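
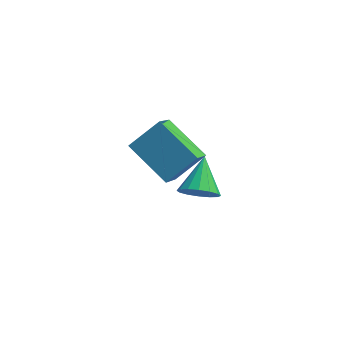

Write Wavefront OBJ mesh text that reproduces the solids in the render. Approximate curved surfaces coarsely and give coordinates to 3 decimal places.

v -3.187 0.811 3.65
v -2.33 1.334 4.343
v -2.993 1.93 2.566
v -2.137 2.453 3.26
v -2.043 -0.093 2.92
v -1.187 0.43 3.614
v -1.85 1.026 1.837
v -0.993 1.549 2.53
v -1.222 2.055 -0.016
v -0.554 2.02 -0.061
v -1.118 3.185 0.676
v -0.654 2.201 -0.34
v -0.906 2.342 -0.532
v -1.243 2.406 -0.586
v -1.574 2.376 -0.488
v -1.811 2.26 -0.262
v -1.89 2.089 0.029
v -1.79 1.909 0.308
v -1.538 1.768 0.5
v -1.202 1.704 0.554
v -0.871 1.734 0.455
v -0.634 1.85 0.23
f 2 4 1
f 5 2 1
f 1 4 3
f 3 5 1
f 2 8 4
f 6 2 5
f 6 8 2
f 4 8 3
f 7 5 3
f 3 8 7
f 7 6 5
f 8 6 7
f 10 9 12
f 10 12 11
f 12 9 13
f 12 13 11
f 13 9 14
f 13 14 11
f 14 9 15
f 14 15 11
f 15 9 16
f 15 16 11
f 16 9 17
f 16 17 11
f 17 9 18
f 17 18 11
f 18 9 19
f 18 19 11
f 19 9 20
f 19 20 11
f 20 9 21
f 20 21 11
f 21 9 22
f 21 22 11
f 22 9 10
f 22 10 11



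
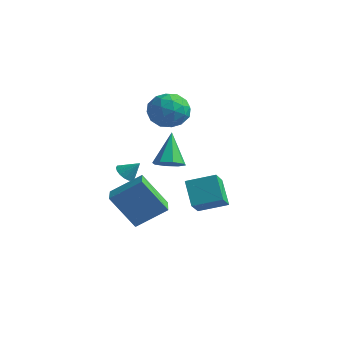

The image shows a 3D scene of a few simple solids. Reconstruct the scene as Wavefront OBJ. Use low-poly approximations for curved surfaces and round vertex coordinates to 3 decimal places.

v -1.846 -1.743 0.325
v -1.519 -1.463 -0.107
v -1.214 -1.357 1.055
v -1.723 -1.266 -0.034
v -1.955 -1.179 0.12
v -2.162 -1.221 0.322
v -2.296 -1.383 0.524
v -2.328 -1.627 0.681
v -2.249 -1.898 0.756
v -2.078 -2.133 0.733
v -1.854 -2.279 0.616
v -1.628 -2.303 0.433
v -1.452 -2.198 0.225
v -1.367 -1.989 0.04
v -1.391 -1.724 -0.08
v -2.316 2.284 4.522
v -1.363 1.731 4.107
v -3.317 1.689 3.013
v -2.364 1.136 2.598
v -2.898 0.739 3.57
v -2.28 1.107 4.502
v -2.4 2.313 2.618
v -1.782 2.681 3.55
v -1.415 1.749 2.93
v -1.722 0.777 3.518
v -2.958 2.643 3.602
v -3.265 1.671 4.19
v -1.752 2.06 4.447
v -2.928 1.36 2.673
v -3.243 1.127 3.244
v -2.682 0.802 3
v -2.291 1.693 4.679
v -1.73 1.368 4.435
v -2.633 0.785 4.119
v -2.95 2.052 2.685
v -2.389 1.727 2.441
v -1.998 2.618 4.12
v -1.437 2.293 3.876
v -2.047 2.635 3.001
v -1.222 1.746 3.511
v -1.81 1.396 2.625
v -1.832 2.088 2.636
v -1.468 2.304 3.184
v -1.402 1.174 3.857
v -1.991 0.824 2.97
v -2.305 0.591 3.541
v -1.941 0.807 4.089
v -1.433 1.185 3.165
v -2.689 2.596 4.15
v -3.278 2.246 3.263
v -2.739 2.613 3.031
v -2.375 2.829 3.579
v -2.87 2.024 4.495
v -3.458 1.674 3.609
v -3.212 1.116 3.936
v -2.848 1.332 4.484
v -3.247 2.235 3.955
v 2.178 -2.747 2.282
v 2.773 -3.105 2.658
v 1.582 -1.973 3.958
v 2.924 -2.555 2.458
v 2.638 -2.117 2.155
v 2.082 -2.048 1.926
v 1.583 -2.388 1.905
v 1.432 -2.939 2.105
v 1.718 -3.376 2.409
v 2.274 -3.445 2.638
v -2.224 3.206 -2.076
v -1.713 2.225 -1.285
v -1.035 4.223 -1.583
v -0.524 3.242 -0.792
v -1.236 2.678 -3.368
v -0.725 1.697 -2.577
v -0.047 3.695 -2.875
v 0.464 2.714 -2.084
v -1.748 -2.853 -0.575
v -0.735 -1.676 0.485
v -0.767 -2.086 -2.364
v 0.246 -0.909 -1.305
v -0.666 -3.911 -0.435
v 0.347 -2.734 0.624
v 0.315 -3.144 -2.225
v 1.328 -1.967 -1.165
f 2 1 4
f 2 4 3
f 4 1 5
f 4 5 3
f 5 1 6
f 5 6 3
f 6 1 7
f 6 7 3
f 7 1 8
f 7 8 3
f 8 1 9
f 8 9 3
f 9 1 10
f 9 10 3
f 10 1 11
f 10 11 3
f 11 1 12
f 11 12 3
f 12 1 13
f 12 13 3
f 13 1 14
f 13 14 3
f 14 1 15
f 14 15 3
f 15 1 2
f 15 2 3
f 16 53 32
f 53 27 56
f 32 56 21
f 53 56 32
f 16 32 28
f 32 21 33
f 28 33 17
f 32 33 28
f 16 28 37
f 28 17 38
f 37 38 23
f 28 38 37
f 16 37 49
f 37 23 52
f 49 52 26
f 37 52 49
f 16 49 53
f 49 26 57
f 53 57 27
f 49 57 53
f 17 33 44
f 33 21 47
f 44 47 25
f 33 47 44
f 21 56 34
f 56 27 55
f 34 55 20
f 56 55 34
f 27 57 54
f 57 26 50
f 54 50 18
f 57 50 54
f 26 52 51
f 52 23 39
f 51 39 22
f 52 39 51
f 23 38 43
f 38 17 40
f 43 40 24
f 38 40 43
f 19 45 31
f 45 25 46
f 31 46 20
f 45 46 31
f 19 31 29
f 31 20 30
f 29 30 18
f 31 30 29
f 19 29 36
f 29 18 35
f 36 35 22
f 29 35 36
f 19 36 41
f 36 22 42
f 41 42 24
f 36 42 41
f 19 41 45
f 41 24 48
f 45 48 25
f 41 48 45
f 20 46 34
f 46 25 47
f 34 47 21
f 46 47 34
f 18 30 54
f 30 20 55
f 54 55 27
f 30 55 54
f 22 35 51
f 35 18 50
f 51 50 26
f 35 50 51
f 24 42 43
f 42 22 39
f 43 39 23
f 42 39 43
f 25 48 44
f 48 24 40
f 44 40 17
f 48 40 44
f 59 58 61
f 59 61 60
f 61 58 62
f 61 62 60
f 62 58 63
f 62 63 60
f 63 58 64
f 63 64 60
f 64 58 65
f 64 65 60
f 65 58 66
f 65 66 60
f 66 58 67
f 66 67 60
f 67 58 59
f 67 59 60
f 69 71 68
f 72 69 68
f 68 71 70
f 70 72 68
f 69 75 71
f 73 69 72
f 73 75 69
f 71 75 70
f 74 72 70
f 70 75 74
f 74 73 72
f 75 73 74
f 77 79 76
f 80 77 76
f 76 79 78
f 78 80 76
f 77 83 79
f 81 77 80
f 81 83 77
f 79 83 78
f 82 80 78
f 78 83 82
f 82 81 80
f 83 81 82



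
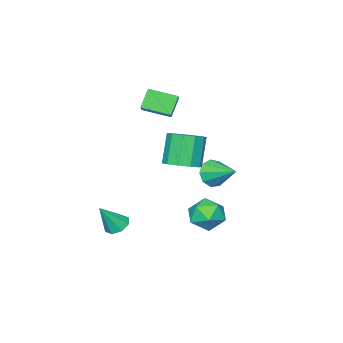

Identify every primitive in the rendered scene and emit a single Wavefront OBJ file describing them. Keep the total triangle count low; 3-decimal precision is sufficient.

v -2.563 -5.238 3.573
v -1.492 -4.192 4.498
v -3.582 -3.789 3.113
v -2.511 -2.743 4.038
v -1.749 -5.037 2.402
v -0.678 -3.991 3.327
v -2.768 -3.588 1.942
v -1.697 -2.542 2.867
v -3.325 -0.716 -1.892
v -2.857 -1.109 -1.076
v -3.295 1.156 -1.008
v -2.384 -0.896 -1.543
v -2.351 -0.598 -2.173
v -2.774 -0.356 -2.672
v -3.455 -0.281 -2.806
v -4.075 -0.41 -2.513
v -4.344 -0.682 -1.929
v -4.136 -0.969 -1.328
v -3.549 -1.138 -0.991
v 2.408 2.432 2.17
v 3.23 2.957 2.655
v 2.414 2.514 4.516
v 1.592 1.988 4.03
v 2.736 3.401 2.544
v 1.919 2.958 4.405
v 2.116 3.475 2.29
v 1.3 3.032 4.151
v 1.608 3.15 1.99
v 0.792 2.707 3.851
v 1.406 2.551 1.758
v 0.589 2.107 3.619
v 1.586 1.906 1.684
v 0.77 1.463 3.545
v 2.081 1.462 1.795
v 1.264 1.019 3.656
v 2.7 1.388 2.049
v 1.884 0.945 3.91
v 3.208 1.713 2.349
v 2.392 1.27 4.21
v 3.411 2.313 2.581
v 2.594 1.869 4.442
v 2.583 -2.602 -4.549
v 3.267 -2.29 -4.924
v 3.637 -2.918 -2.891
v 2.925 -1.838 -4.621
v 2.383 -1.833 -4.275
v 1.958 -2.279 -4.09
v 1.899 -2.914 -4.174
v 2.241 -3.366 -4.477
v 2.783 -3.37 -4.823
v 3.208 -2.925 -5.008
v -0.481 2.812 -2.097
v 0.223 3.684 -2.552
v 1.017 1.556 -2.188
v 1.721 2.428 -2.643
v 1.352 2.488 -1.493
v 0.426 3.264 -1.437
v 0.814 1.976 -3.303
v -0.112 2.752 -3.247
v 1.023 3.167 -3.298
v 1.355 3.483 -2.179
v -0.115 1.757 -2.561
v 0.217 2.073 -1.442
f 2 4 1
f 5 2 1
f 1 4 3
f 3 5 1
f 2 8 4
f 6 2 5
f 6 8 2
f 4 8 3
f 7 5 3
f 3 8 7
f 7 6 5
f 8 6 7
f 10 9 12
f 10 12 11
f 12 9 13
f 12 13 11
f 13 9 14
f 13 14 11
f 14 9 15
f 14 15 11
f 15 9 16
f 15 16 11
f 16 9 17
f 16 17 11
f 17 9 18
f 17 18 11
f 18 9 19
f 18 19 11
f 19 9 10
f 19 10 11
f 21 20 24
f 21 24 22
f 22 24 25
f 22 25 23
f 24 20 26
f 24 26 25
f 25 26 27
f 25 27 23
f 26 20 28
f 26 28 27
f 27 28 29
f 27 29 23
f 28 20 30
f 28 30 29
f 29 30 31
f 29 31 23
f 30 20 32
f 30 32 31
f 31 32 33
f 31 33 23
f 32 20 34
f 32 34 33
f 33 34 35
f 33 35 23
f 34 20 36
f 34 36 35
f 35 36 37
f 35 37 23
f 36 20 38
f 36 38 37
f 37 38 39
f 37 39 23
f 38 20 40
f 38 40 39
f 39 40 41
f 39 41 23
f 40 20 21
f 40 21 41
f 41 21 22
f 41 22 23
f 43 42 45
f 43 45 44
f 45 42 46
f 45 46 44
f 46 42 47
f 46 47 44
f 47 42 48
f 47 48 44
f 48 42 49
f 48 49 44
f 49 42 50
f 49 50 44
f 50 42 51
f 50 51 44
f 51 42 43
f 51 43 44
f 52 63 57
f 52 57 53
f 52 53 59
f 52 59 62
f 52 62 63
f 53 57 61
f 57 63 56
f 63 62 54
f 62 59 58
f 59 53 60
f 55 61 56
f 55 56 54
f 55 54 58
f 55 58 60
f 55 60 61
f 56 61 57
f 54 56 63
f 58 54 62
f 60 58 59
f 61 60 53



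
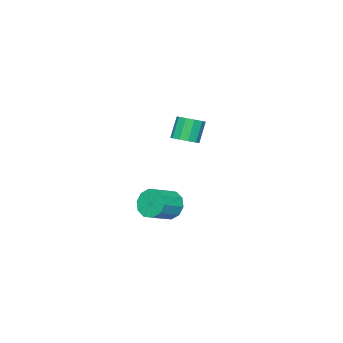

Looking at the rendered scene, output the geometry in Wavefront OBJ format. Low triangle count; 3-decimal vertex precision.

v 2.81 3.653 -1.087
v 3.178 4.019 -1.773
v 4.378 3.813 -1.239
v 4.01 3.447 -0.553
v 3.084 4.4 -1.415
v 4.284 4.194 -0.88
v 2.885 4.495 -0.931
v 4.085 4.289 -0.396
v 2.657 4.269 -0.507
v 3.858 4.063 0.027
v 2.488 3.808 -0.305
v 3.688 3.602 0.23
v 2.442 3.287 -0.401
v 3.642 3.081 0.133
v 2.536 2.906 -0.76
v 3.736 2.7 -0.225
v 2.735 2.811 -1.244
v 3.935 2.605 -0.709
v 2.962 3.037 -1.667
v 4.163 2.831 -1.133
v 3.132 3.498 -1.87
v 4.332 3.292 -1.335
v -2.365 0.795 0.551
v -1.771 0.478 0.832
v -2.38 0.428 2.069
v -2.975 0.745 1.789
v -1.723 0.924 0.873
v -2.332 0.875 2.11
v -1.921 1.322 0.792
v -2.53 1.272 2.029
v -2.288 1.518 0.618
v -2.898 1.468 1.856
v -2.685 1.438 0.42
v -3.295 1.388 1.657
v -2.96 1.112 0.271
v -3.569 1.062 1.508
v -3.008 0.665 0.23
v -3.617 0.616 1.467
v -2.81 0.268 0.311
v -3.419 0.218 1.548
v -2.442 0.072 0.484
v -3.052 0.022 1.722
v -2.045 0.152 0.683
v -2.655 0.102 1.92
f 2 1 5
f 2 5 3
f 3 5 6
f 3 6 4
f 5 1 7
f 5 7 6
f 6 7 8
f 6 8 4
f 7 1 9
f 7 9 8
f 8 9 10
f 8 10 4
f 9 1 11
f 9 11 10
f 10 11 12
f 10 12 4
f 11 1 13
f 11 13 12
f 12 13 14
f 12 14 4
f 13 1 15
f 13 15 14
f 14 15 16
f 14 16 4
f 15 1 17
f 15 17 16
f 16 17 18
f 16 18 4
f 17 1 19
f 17 19 18
f 18 19 20
f 18 20 4
f 19 1 21
f 19 21 20
f 20 21 22
f 20 22 4
f 21 1 2
f 21 2 22
f 22 2 3
f 22 3 4
f 24 23 27
f 24 27 25
f 25 27 28
f 25 28 26
f 27 23 29
f 27 29 28
f 28 29 30
f 28 30 26
f 29 23 31
f 29 31 30
f 30 31 32
f 30 32 26
f 31 23 33
f 31 33 32
f 32 33 34
f 32 34 26
f 33 23 35
f 33 35 34
f 34 35 36
f 34 36 26
f 35 23 37
f 35 37 36
f 36 37 38
f 36 38 26
f 37 23 39
f 37 39 38
f 38 39 40
f 38 40 26
f 39 23 41
f 39 41 40
f 40 41 42
f 40 42 26
f 41 23 43
f 41 43 42
f 42 43 44
f 42 44 26
f 43 23 24
f 43 24 44
f 44 24 25
f 44 25 26



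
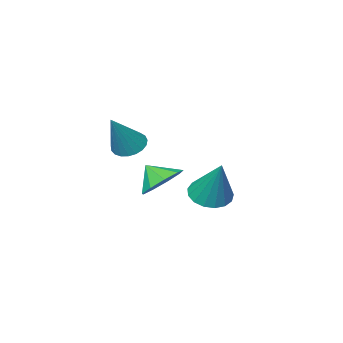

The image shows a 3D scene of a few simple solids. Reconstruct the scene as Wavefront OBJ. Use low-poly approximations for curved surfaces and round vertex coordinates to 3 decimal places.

v -1.133 -2.614 -4.275
v -0.261 -2.653 -4.651
v -0.847 -3.266 -3.545
v -0.293 -2.175 -4.213
v -0.717 -1.902 -3.803
v -1.336 -1.963 -3.615
v -1.86 -2.328 -3.735
v -2.044 -2.827 -4.109
v -1.801 -3.226 -4.56
v -1.246 -3.34 -4.878
v -0.638 -3.113 -4.914
v -0.123 -3.251 -2.341
v 0.388 -3.014 -2.755
v 0.923 -2.849 -0.819
v 0.231 -2.773 -2.71
v 0.012 -2.615 -2.601
v -0.231 -2.567 -2.447
v -0.454 -2.638 -2.275
v -0.621 -2.814 -2.114
v -0.701 -3.066 -1.992
v -0.682 -3.349 -1.93
v -0.566 -3.616 -1.94
v -0.373 -3.82 -2.019
v -0.138 -3.925 -2.153
v 0.101 -3.914 -2.32
v 0.3 -3.788 -2.49
v 0.426 -3.569 -2.635
v 0.458 -3.295 -2.729
v -0.601 0.946 -3.526
v 0.178 1.053 -3.719
v -0.319 1.934 -1.834
v 0.002 1.363 -3.87
v -0.313 1.578 -3.943
v -0.693 1.648 -3.92
v -1.053 1.557 -3.807
v -1.309 1.326 -3.63
v -1.403 1.008 -3.429
v -1.313 0.676 -3.25
v -1.061 0.406 -3.134
v -0.703 0.259 -3.108
v -0.322 0.27 -3.178
v -0.004 0.436 -3.328
v 0.176 0.718 -3.523
f 2 1 4
f 2 4 3
f 4 1 5
f 4 5 3
f 5 1 6
f 5 6 3
f 6 1 7
f 6 7 3
f 7 1 8
f 7 8 3
f 8 1 9
f 8 9 3
f 9 1 10
f 9 10 3
f 10 1 11
f 10 11 3
f 11 1 2
f 11 2 3
f 13 12 15
f 13 15 14
f 15 12 16
f 15 16 14
f 16 12 17
f 16 17 14
f 17 12 18
f 17 18 14
f 18 12 19
f 18 19 14
f 19 12 20
f 19 20 14
f 20 12 21
f 20 21 14
f 21 12 22
f 21 22 14
f 22 12 23
f 22 23 14
f 23 12 24
f 23 24 14
f 24 12 25
f 24 25 14
f 25 12 26
f 25 26 14
f 26 12 27
f 26 27 14
f 27 12 28
f 27 28 14
f 28 12 13
f 28 13 14
f 30 29 32
f 30 32 31
f 32 29 33
f 32 33 31
f 33 29 34
f 33 34 31
f 34 29 35
f 34 35 31
f 35 29 36
f 35 36 31
f 36 29 37
f 36 37 31
f 37 29 38
f 37 38 31
f 38 29 39
f 38 39 31
f 39 29 40
f 39 40 31
f 40 29 41
f 40 41 31
f 41 29 42
f 41 42 31
f 42 29 43
f 42 43 31
f 43 29 30
f 43 30 31



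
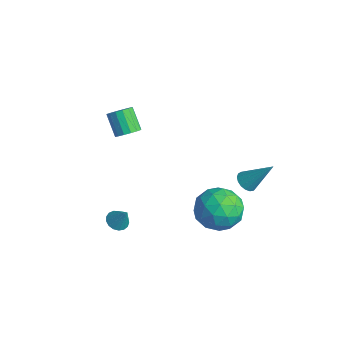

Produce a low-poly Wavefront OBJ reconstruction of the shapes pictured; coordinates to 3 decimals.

v 0.079 -3.989 -0.606
v 0.549 -3.921 -0.885
v 0.601 -3.771 0.326
v 0.442 -3.68 -0.881
v 0.252 -3.511 -0.815
v 0.022 -3.451 -0.701
v -0.194 -3.514 -0.565
v -0.348 -3.686 -0.438
v -0.404 -3.928 -0.35
v -0.349 -4.184 -0.321
v -0.196 -4.395 -0.357
v 0.02 -4.513 -0.45
v 0.25 -4.512 -0.579
v 0.44 -4.39 -0.714
v 0.548 -4.177 -0.824
v -2.367 -2.13 2.803
v -2.012 -2.516 3.133
v -2.857 -2.496 4.067
v -3.213 -2.11 3.737
v -1.914 -2.222 3.215
v -2.759 -2.202 4.15
v -1.937 -1.903 3.187
v -2.782 -1.883 4.122
v -2.076 -1.645 3.056
v -2.921 -1.625 3.991
v -2.293 -1.517 2.858
v -3.138 -1.497 3.792
v -2.529 -1.553 2.644
v -3.375 -1.533 3.578
v -2.723 -1.744 2.473
v -3.568 -1.724 3.407
v -2.821 -2.038 2.39
v -3.666 -2.018 3.325
v -2.798 -2.357 2.418
v -3.643 -2.337 3.353
v -2.659 -2.615 2.549
v -3.504 -2.595 3.484
v -2.442 -2.743 2.748
v -3.287 -2.723 3.682
v -2.205 -2.707 2.962
v -3.051 -2.687 3.896
v 1.896 1.224 0.017
v 2.854 0.509 -0.059
v 0.746 -0.269 -0.441
v 1.704 -0.984 -0.517
v 1.355 -0.561 0.549
v 2.066 0.362 0.832
v 1.534 -0.122 -1.332
v 2.245 0.801 -1.049
v 2.631 -0.323 -0.892
v 2.52 -0.594 0.27
v 1.08 0.834 -0.77
v 0.969 0.563 0.392
v 2.476 0.998 0.019
v 1.124 -0.758 -0.519
v 0.919 -0.509 0.107
v 1.482 -0.929 0.063
v 2.012 0.911 0.543
v 2.576 0.491 0.498
v 1.695 -0.138 0.855
v 1.024 -0.251 -0.998
v 1.588 -0.671 -1.043
v 2.118 1.169 -0.563
v 2.681 0.749 -0.607
v 1.905 0.378 -1.355
v 2.908 0.088 -0.515
v 2.232 -0.789 -0.784
v 2.132 -0.283 -1.263
v 2.55 0.26 -1.097
v 2.843 -0.071 0.168
v 2.167 -0.949 -0.101
v 1.962 -0.7 0.525
v 2.379 -0.158 0.692
v 2.712 -0.56 -0.322
v 1.433 1.189 -0.399
v 0.757 0.311 -0.668
v 1.221 0.398 -1.192
v 1.638 0.94 -1.025
v 1.368 1.029 0.284
v 0.692 0.152 0.015
v 1.05 -0.02 0.597
v 1.468 0.523 0.763
v 0.888 0.8 -0.178
v 0.98 2.028 0.166
v 1.429 2.135 -0.169
v 1.78 2.892 1.514
v 1.265 2.349 -0.209
v 1.036 2.49 -0.163
v 0.794 2.524 -0.042
v 0.594 2.446 0.127
v 0.484 2.271 0.305
v 0.486 2.04 0.451
v 0.602 1.807 0.532
v 0.805 1.624 0.529
v 1.048 1.534 0.443
v 1.275 1.557 0.293
v 1.434 1.687 0.115
v 1.49 1.896 -0.052
f 2 1 4
f 2 4 3
f 4 1 5
f 4 5 3
f 5 1 6
f 5 6 3
f 6 1 7
f 6 7 3
f 7 1 8
f 7 8 3
f 8 1 9
f 8 9 3
f 9 1 10
f 9 10 3
f 10 1 11
f 10 11 3
f 11 1 12
f 11 12 3
f 12 1 13
f 12 13 3
f 13 1 14
f 13 14 3
f 14 1 15
f 14 15 3
f 15 1 2
f 15 2 3
f 17 16 20
f 17 20 18
f 18 20 21
f 18 21 19
f 20 16 22
f 20 22 21
f 21 22 23
f 21 23 19
f 22 16 24
f 22 24 23
f 23 24 25
f 23 25 19
f 24 16 26
f 24 26 25
f 25 26 27
f 25 27 19
f 26 16 28
f 26 28 27
f 27 28 29
f 27 29 19
f 28 16 30
f 28 30 29
f 29 30 31
f 29 31 19
f 30 16 32
f 30 32 31
f 31 32 33
f 31 33 19
f 32 16 34
f 32 34 33
f 33 34 35
f 33 35 19
f 34 16 36
f 34 36 35
f 35 36 37
f 35 37 19
f 36 16 38
f 36 38 37
f 37 38 39
f 37 39 19
f 38 16 40
f 38 40 39
f 39 40 41
f 39 41 19
f 40 16 17
f 40 17 41
f 41 17 18
f 41 18 19
f 42 79 58
f 79 53 82
f 58 82 47
f 79 82 58
f 42 58 54
f 58 47 59
f 54 59 43
f 58 59 54
f 42 54 63
f 54 43 64
f 63 64 49
f 54 64 63
f 42 63 75
f 63 49 78
f 75 78 52
f 63 78 75
f 42 75 79
f 75 52 83
f 79 83 53
f 75 83 79
f 43 59 70
f 59 47 73
f 70 73 51
f 59 73 70
f 47 82 60
f 82 53 81
f 60 81 46
f 82 81 60
f 53 83 80
f 83 52 76
f 80 76 44
f 83 76 80
f 52 78 77
f 78 49 65
f 77 65 48
f 78 65 77
f 49 64 69
f 64 43 66
f 69 66 50
f 64 66 69
f 45 71 57
f 71 51 72
f 57 72 46
f 71 72 57
f 45 57 55
f 57 46 56
f 55 56 44
f 57 56 55
f 45 55 62
f 55 44 61
f 62 61 48
f 55 61 62
f 45 62 67
f 62 48 68
f 67 68 50
f 62 68 67
f 45 67 71
f 67 50 74
f 71 74 51
f 67 74 71
f 46 72 60
f 72 51 73
f 60 73 47
f 72 73 60
f 44 56 80
f 56 46 81
f 80 81 53
f 56 81 80
f 48 61 77
f 61 44 76
f 77 76 52
f 61 76 77
f 50 68 69
f 68 48 65
f 69 65 49
f 68 65 69
f 51 74 70
f 74 50 66
f 70 66 43
f 74 66 70
f 85 84 87
f 85 87 86
f 87 84 88
f 87 88 86
f 88 84 89
f 88 89 86
f 89 84 90
f 89 90 86
f 90 84 91
f 90 91 86
f 91 84 92
f 91 92 86
f 92 84 93
f 92 93 86
f 93 84 94
f 93 94 86
f 94 84 95
f 94 95 86
f 95 84 96
f 95 96 86
f 96 84 97
f 96 97 86
f 97 84 98
f 97 98 86
f 98 84 85
f 98 85 86



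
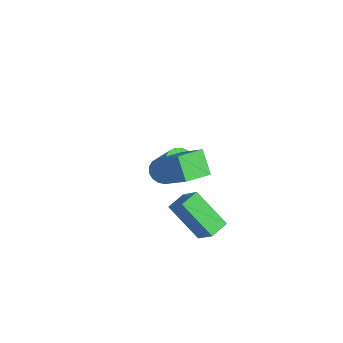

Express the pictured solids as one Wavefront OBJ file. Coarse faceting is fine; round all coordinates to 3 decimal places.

v -0.177 -0.507 3.473
v 1.005 -0.343 4.554
v -0.104 0.723 3.207
v 1.077 0.887 4.288
v 0.663 -0.747 2.592
v 1.844 -0.583 3.673
v 0.735 0.483 2.326
v 1.917 0.647 3.407
v -3.574 2.41 -2.223
v -3.077 2.758 -2.572
v -1.949 2.838 -0.886
v -2.446 2.49 -0.537
v -3.275 3.001 -2.451
v -2.146 3.08 -0.765
v -3.541 3.107 -2.278
v -2.413 3.187 -0.592
v -3.815 3.055 -2.092
v -2.686 3.134 -0.406
v -4.033 2.854 -1.936
v -2.905 2.933 -0.251
v -4.147 2.552 -1.846
v -3.019 2.631 -0.16
v -4.129 2.218 -1.842
v -3.001 2.297 -0.157
v -3.984 1.927 -1.926
v -2.856 2.006 -0.24
v -3.745 1.748 -2.077
v -2.617 1.827 -0.391
v -3.467 1.72 -2.262
v -2.339 1.799 -0.576
v -3.214 1.85 -2.438
v -2.085 1.929 -0.752
v -3.043 2.109 -2.564
v -1.914 2.188 -0.879
v -2.993 2.437 -2.613
v -1.865 2.516 -0.927
v -0.691 0.47 -1.11
v 0.271 0.454 -0.052
v -0.84 1.386 -0.961
v 0.123 1.37 0.097
v 0.797 0.93 -2.457
v 1.76 0.914 -1.399
v 0.649 1.846 -2.308
v 1.611 1.83 -1.25
f 2 4 1
f 5 2 1
f 1 4 3
f 3 5 1
f 2 8 4
f 6 2 5
f 6 8 2
f 4 8 3
f 7 5 3
f 3 8 7
f 7 6 5
f 8 6 7
f 10 9 13
f 10 13 11
f 11 13 14
f 11 14 12
f 13 9 15
f 13 15 14
f 14 15 16
f 14 16 12
f 15 9 17
f 15 17 16
f 16 17 18
f 16 18 12
f 17 9 19
f 17 19 18
f 18 19 20
f 18 20 12
f 19 9 21
f 19 21 20
f 20 21 22
f 20 22 12
f 21 9 23
f 21 23 22
f 22 23 24
f 22 24 12
f 23 9 25
f 23 25 24
f 24 25 26
f 24 26 12
f 25 9 27
f 25 27 26
f 26 27 28
f 26 28 12
f 27 9 29
f 27 29 28
f 28 29 30
f 28 30 12
f 29 9 31
f 29 31 30
f 30 31 32
f 30 32 12
f 31 9 33
f 31 33 32
f 32 33 34
f 32 34 12
f 33 9 35
f 33 35 34
f 34 35 36
f 34 36 12
f 35 9 10
f 35 10 36
f 36 10 11
f 36 11 12
f 38 40 37
f 41 38 37
f 37 40 39
f 39 41 37
f 38 44 40
f 42 38 41
f 42 44 38
f 40 44 39
f 43 41 39
f 39 44 43
f 43 42 41
f 44 42 43



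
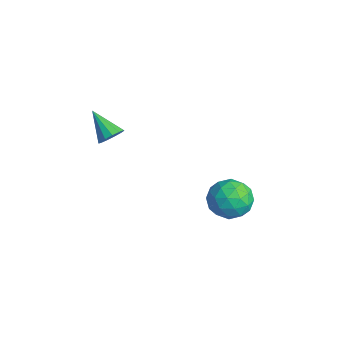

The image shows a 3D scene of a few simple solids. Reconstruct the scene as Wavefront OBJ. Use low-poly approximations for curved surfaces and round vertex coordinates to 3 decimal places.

v -2.1 3.153 -1.857
v -1.399 2.788 -2.687
v -3.061 1.572 -1.973
v -2.36 1.207 -2.803
v -1.973 1.308 -1.729
v -1.379 2.285 -1.657
v -3.081 2.075 -3.003
v -2.487 3.052 -2.931
v -2.006 2.122 -3.395
v -1.32 1.648 -2.608
v -3.14 2.712 -2.052
v -2.454 2.238 -1.265
v -1.665 3.11 -2.262
v -2.795 1.25 -2.398
v -2.567 1.31 -1.767
v -2.155 1.095 -2.255
v -1.653 2.814 -1.657
v -1.241 2.599 -2.144
v -1.578 1.729 -1.582
v -3.219 1.761 -2.516
v -2.807 1.546 -3.003
v -2.305 3.265 -2.405
v -1.893 3.05 -2.893
v -2.882 2.631 -3.078
v -1.61 2.503 -3.166
v -2.174 1.574 -3.234
v -2.598 2.084 -3.351
v -2.249 2.659 -3.309
v -1.207 2.225 -2.703
v -1.772 1.295 -2.772
v -1.544 1.354 -2.14
v -1.195 1.929 -2.098
v -1.563 1.833 -3.119
v -2.688 3.065 -1.888
v -3.253 2.135 -1.957
v -3.265 2.431 -2.562
v -2.916 3.006 -2.52
v -2.286 2.786 -1.426
v -2.85 1.857 -1.494
v -2.211 1.701 -1.351
v -1.862 2.276 -1.309
v -2.897 2.527 -1.541
v -3.205 -3.082 3.043
v -2.768 -3.21 3.521
v -4.415 -3.498 4.037
v -2.862 -2.851 3.557
v -3.064 -2.567 3.43
v -3.311 -2.445 3.18
v -3.525 -2.526 2.886
v -3.637 -2.784 2.643
v -3.612 -3.136 2.526
v -3.458 -3.471 2.573
v -3.223 -3.683 2.77
v -2.983 -3.704 3.053
v -2.814 -3.527 3.333
f 1 38 17
f 38 12 41
f 17 41 6
f 38 41 17
f 1 17 13
f 17 6 18
f 13 18 2
f 17 18 13
f 1 13 22
f 13 2 23
f 22 23 8
f 13 23 22
f 1 22 34
f 22 8 37
f 34 37 11
f 22 37 34
f 1 34 38
f 34 11 42
f 38 42 12
f 34 42 38
f 2 18 29
f 18 6 32
f 29 32 10
f 18 32 29
f 6 41 19
f 41 12 40
f 19 40 5
f 41 40 19
f 12 42 39
f 42 11 35
f 39 35 3
f 42 35 39
f 11 37 36
f 37 8 24
f 36 24 7
f 37 24 36
f 8 23 28
f 23 2 25
f 28 25 9
f 23 25 28
f 4 30 16
f 30 10 31
f 16 31 5
f 30 31 16
f 4 16 14
f 16 5 15
f 14 15 3
f 16 15 14
f 4 14 21
f 14 3 20
f 21 20 7
f 14 20 21
f 4 21 26
f 21 7 27
f 26 27 9
f 21 27 26
f 4 26 30
f 26 9 33
f 30 33 10
f 26 33 30
f 5 31 19
f 31 10 32
f 19 32 6
f 31 32 19
f 3 15 39
f 15 5 40
f 39 40 12
f 15 40 39
f 7 20 36
f 20 3 35
f 36 35 11
f 20 35 36
f 9 27 28
f 27 7 24
f 28 24 8
f 27 24 28
f 10 33 29
f 33 9 25
f 29 25 2
f 33 25 29
f 44 43 46
f 44 46 45
f 46 43 47
f 46 47 45
f 47 43 48
f 47 48 45
f 48 43 49
f 48 49 45
f 49 43 50
f 49 50 45
f 50 43 51
f 50 51 45
f 51 43 52
f 51 52 45
f 52 43 53
f 52 53 45
f 53 43 54
f 53 54 45
f 54 43 55
f 54 55 45
f 55 43 44
f 55 44 45



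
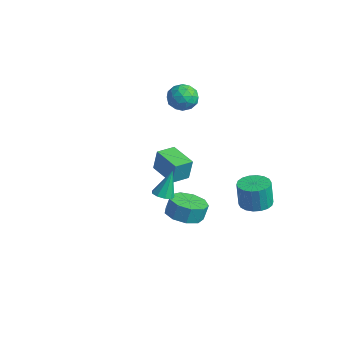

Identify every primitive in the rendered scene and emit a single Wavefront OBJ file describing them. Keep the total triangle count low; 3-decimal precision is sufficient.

v -3.391 2.803 1.588
v -2.582 2.467 1.26
v -3.858 1.393 1.88
v -3.049 1.057 1.552
v -3.065 1.538 2.354
v -2.776 2.41 2.174
v -3.664 1.45 0.966
v -3.375 2.322 0.786
v -2.75 1.631 0.876
v -2.38 1.686 1.734
v -4.06 2.174 1.406
v -3.69 2.229 2.264
v -2.946 2.759 1.399
v -3.494 1.101 1.741
v -3.504 1.384 2.213
v -3.028 1.187 2.02
v -3.06 2.725 1.936
v -2.584 2.528 1.743
v -2.868 1.982 2.386
v -3.856 1.332 1.397
v -3.38 1.135 1.204
v -3.412 2.673 1.12
v -2.936 2.476 0.927
v -3.572 1.878 0.754
v -2.569 2.07 0.98
v -2.843 1.241 1.151
v -3.205 1.472 0.807
v -3.035 1.984 0.701
v -2.351 2.102 1.484
v -2.625 1.273 1.655
v -2.635 1.556 2.127
v -2.465 2.069 2.021
v -2.45 1.611 1.258
v -3.815 2.587 1.485
v -4.089 1.758 1.656
v -3.975 1.791 1.119
v -3.805 2.304 1.013
v -3.597 2.619 1.989
v -3.871 1.79 2.16
v -3.405 1.876 2.439
v -3.235 2.388 2.333
v -3.99 2.249 1.882
v 1.281 -0.824 -4.096
v 2.324 -0.603 -4.185
v 2.342 -0.295 -3.213
v 1.299 -0.516 -3.124
v 1.928 -0.014 -4.364
v 1.945 0.294 -3.392
v 1.228 0.195 -4.418
v 1.246 0.503 -3.446
v 0.554 -0.072 -4.321
v 0.571 0.236 -3.349
v 0.22 -0.691 -4.119
v 0.237 -0.383 -3.147
v 0.382 -1.372 -3.906
v 0.4 -1.065 -2.934
v 0.966 -1.797 -3.782
v 0.983 -1.489 -2.81
v 1.696 -1.766 -3.805
v 1.714 -1.458 -2.833
v 2.233 -1.295 -3.964
v 2.251 -0.987 -2.992
v 3.753 2.019 -2.717
v 4.213 2.788 -2.642
v 4.128 2.69 -1.127
v 3.667 1.921 -1.203
v 3.833 2.913 -2.655
v 3.748 2.815 -1.141
v 3.437 2.861 -2.681
v 3.352 2.763 -1.166
v 3.103 2.642 -2.714
v 3.018 2.544 -1.199
v 2.898 2.3 -2.747
v 2.813 2.202 -1.233
v 2.862 1.902 -2.775
v 2.777 1.804 -1.26
v 3.003 1.527 -2.791
v 2.917 1.429 -1.277
v 3.292 1.25 -2.793
v 3.207 1.152 -1.278
v 3.672 1.125 -2.779
v 3.587 1.027 -1.265
v 4.068 1.177 -2.754
v 3.983 1.079 -1.239
v 4.402 1.396 -2.721
v 4.317 1.298 -1.206
v 4.607 1.738 -2.687
v 4.522 1.64 -1.173
v 4.643 2.136 -2.66
v 4.558 2.038 -1.145
v 4.503 2.511 -2.643
v 4.417 2.413 -1.129
v 0.428 -2.148 -0.41
v 0.608 -2.025 0.892
v 0.333 -1.056 -0.5
v 0.513 -0.932 0.802
v 2.027 -2.028 -0.642
v 2.207 -1.904 0.66
v 1.932 -0.935 -0.732
v 2.112 -0.812 0.57
v 3.921 -3.723 0.283
v 4.251 -3.265 0.112
v 3.839 -3.097 1.797
v 3.86 -3.182 0.056
v 3.498 -3.352 0.107
v 3.333 -3.696 0.24
v 3.444 -4.052 0.393
v 3.778 -4.255 0.495
v 4.179 -4.208 0.498
v 4.459 -3.935 0.4
v 4.488 -3.563 0.248
f 1 38 17
f 38 12 41
f 17 41 6
f 38 41 17
f 1 17 13
f 17 6 18
f 13 18 2
f 17 18 13
f 1 13 22
f 13 2 23
f 22 23 8
f 13 23 22
f 1 22 34
f 22 8 37
f 34 37 11
f 22 37 34
f 1 34 38
f 34 11 42
f 38 42 12
f 34 42 38
f 2 18 29
f 18 6 32
f 29 32 10
f 18 32 29
f 6 41 19
f 41 12 40
f 19 40 5
f 41 40 19
f 12 42 39
f 42 11 35
f 39 35 3
f 42 35 39
f 11 37 36
f 37 8 24
f 36 24 7
f 37 24 36
f 8 23 28
f 23 2 25
f 28 25 9
f 23 25 28
f 4 30 16
f 30 10 31
f 16 31 5
f 30 31 16
f 4 16 14
f 16 5 15
f 14 15 3
f 16 15 14
f 4 14 21
f 14 3 20
f 21 20 7
f 14 20 21
f 4 21 26
f 21 7 27
f 26 27 9
f 21 27 26
f 4 26 30
f 26 9 33
f 30 33 10
f 26 33 30
f 5 31 19
f 31 10 32
f 19 32 6
f 31 32 19
f 3 15 39
f 15 5 40
f 39 40 12
f 15 40 39
f 7 20 36
f 20 3 35
f 36 35 11
f 20 35 36
f 9 27 28
f 27 7 24
f 28 24 8
f 27 24 28
f 10 33 29
f 33 9 25
f 29 25 2
f 33 25 29
f 44 43 47
f 44 47 45
f 45 47 48
f 45 48 46
f 47 43 49
f 47 49 48
f 48 49 50
f 48 50 46
f 49 43 51
f 49 51 50
f 50 51 52
f 50 52 46
f 51 43 53
f 51 53 52
f 52 53 54
f 52 54 46
f 53 43 55
f 53 55 54
f 54 55 56
f 54 56 46
f 55 43 57
f 55 57 56
f 56 57 58
f 56 58 46
f 57 43 59
f 57 59 58
f 58 59 60
f 58 60 46
f 59 43 61
f 59 61 60
f 60 61 62
f 60 62 46
f 61 43 44
f 61 44 62
f 62 44 45
f 62 45 46
f 64 63 67
f 64 67 65
f 65 67 68
f 65 68 66
f 67 63 69
f 67 69 68
f 68 69 70
f 68 70 66
f 69 63 71
f 69 71 70
f 70 71 72
f 70 72 66
f 71 63 73
f 71 73 72
f 72 73 74
f 72 74 66
f 73 63 75
f 73 75 74
f 74 75 76
f 74 76 66
f 75 63 77
f 75 77 76
f 76 77 78
f 76 78 66
f 77 63 79
f 77 79 78
f 78 79 80
f 78 80 66
f 79 63 81
f 79 81 80
f 80 81 82
f 80 82 66
f 81 63 83
f 81 83 82
f 82 83 84
f 82 84 66
f 83 63 85
f 83 85 84
f 84 85 86
f 84 86 66
f 85 63 87
f 85 87 86
f 86 87 88
f 86 88 66
f 87 63 89
f 87 89 88
f 88 89 90
f 88 90 66
f 89 63 91
f 89 91 90
f 90 91 92
f 90 92 66
f 91 63 64
f 91 64 92
f 92 64 65
f 92 65 66
f 94 96 93
f 97 94 93
f 93 96 95
f 95 97 93
f 94 100 96
f 98 94 97
f 98 100 94
f 96 100 95
f 99 97 95
f 95 100 99
f 99 98 97
f 100 98 99
f 102 101 104
f 102 104 103
f 104 101 105
f 104 105 103
f 105 101 106
f 105 106 103
f 106 101 107
f 106 107 103
f 107 101 108
f 107 108 103
f 108 101 109
f 108 109 103
f 109 101 110
f 109 110 103
f 110 101 111
f 110 111 103
f 111 101 102
f 111 102 103



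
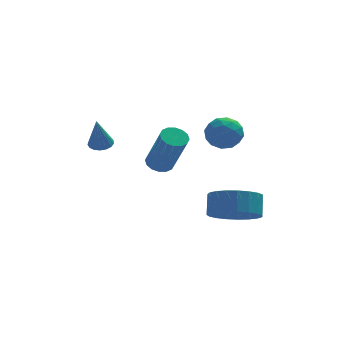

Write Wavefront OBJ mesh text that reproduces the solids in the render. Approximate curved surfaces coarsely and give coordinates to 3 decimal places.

v -1.378 -1.684 -1.409
v -0.848 -1.45 -1.425
v -0.391 -2.362 0.353
v -0.922 -2.596 0.369
v -1.016 -1.25 -1.279
v -0.56 -2.162 0.499
v -1.282 -1.165 -1.168
v -0.826 -2.077 0.611
v -1.574 -1.22 -1.121
v -1.117 -2.132 0.657
v -1.813 -1.399 -1.152
v -1.357 -2.311 0.627
v -1.935 -1.654 -1.251
v -1.479 -2.567 0.527
v -1.909 -1.918 -1.393
v -1.452 -2.83 0.385
v -1.74 -2.118 -1.539
v -1.284 -3.03 0.239
v -1.474 -2.203 -1.651
v -1.018 -3.115 0.128
v -1.183 -2.148 -1.697
v -0.726 -3.06 0.081
v -0.943 -1.969 -1.667
v -0.487 -2.881 0.112
v -0.821 -1.713 -1.567
v -0.365 -2.626 0.211
v 1.295 -3.23 -3.71
v 2.285 -3.613 -3.573
v 2.414 -2.993 -2.774
v 1.425 -2.61 -2.91
v 2.355 -3.271 -3.849
v 2.485 -2.651 -3.05
v 2.242 -2.922 -4.101
v 2.372 -2.302 -3.302
v 1.966 -2.626 -4.286
v 2.095 -2.007 -3.486
v 1.573 -2.435 -4.37
v 1.702 -1.815 -3.571
v 1.132 -2.381 -4.341
v 1.262 -1.762 -3.541
v 0.72 -2.474 -4.202
v 0.849 -1.854 -3.403
v 0.407 -2.698 -3.979
v 0.536 -2.078 -3.179
v 0.248 -3.013 -3.708
v 0.377 -2.394 -2.909
v 0.269 -3.366 -3.438
v 0.399 -2.747 -2.639
v 0.469 -3.696 -3.215
v 0.598 -3.076 -2.416
v 0.811 -3.945 -3.078
v 0.94 -3.325 -2.278
v 1.237 -4.07 -3.05
v 1.366 -3.45 -2.25
v 1.673 -4.05 -3.136
v 1.802 -3.43 -2.336
v 2.044 -3.888 -3.321
v 2.173 -3.268 -2.521
v 1.287 -1.434 0.378
v 1.762 -1.988 0.028
v 0.318 -2.312 0.452
v 0.793 -2.866 0.102
v 0.955 -2.609 0.852
v 1.554 -2.067 0.807
v 0.526 -2.233 -0.327
v 1.125 -1.691 -0.372
v 1.292 -2.482 -0.407
v 1.557 -2.715 0.321
v 0.523 -1.585 0.159
v 0.788 -1.818 0.887
v 1.61 -1.634 0.197
v 0.47 -2.666 0.283
v 0.565 -2.515 0.724
v 0.845 -2.841 0.518
v 1.488 -1.68 0.655
v 1.767 -2.006 0.449
v 1.292 -2.371 0.933
v 0.313 -2.294 0.031
v 0.592 -2.62 -0.175
v 1.235 -1.459 -0.038
v 1.515 -1.785 -0.244
v 0.788 -1.929 -0.453
v 1.613 -2.25 -0.265
v 1.043 -2.766 -0.222
v 0.886 -2.394 -0.474
v 1.238 -2.075 -0.5
v 1.769 -2.387 0.163
v 1.199 -2.903 0.206
v 1.294 -2.752 0.648
v 1.646 -2.433 0.621
v 1.492 -2.677 -0.093
v 0.881 -1.397 0.274
v 0.311 -1.913 0.317
v 0.434 -1.867 -0.141
v 0.786 -1.548 -0.168
v 1.037 -1.534 0.702
v 0.467 -2.05 0.745
v 0.842 -2.225 0.98
v 1.194 -1.906 0.954
v 0.588 -1.623 0.573
v -3.451 0.221 -1.102
v -3.053 0.519 -0.95
v -3.649 -0.241 0.322
v -3.251 0.669 -0.929
v -3.495 0.715 -0.948
v -3.728 0.649 -1.002
v -3.898 0.484 -1.079
v -3.966 0.259 -1.161
v -3.915 0.025 -1.23
v -3.758 -0.164 -1.269
v -3.531 -0.265 -1.27
v -3.285 -0.255 -1.233
v -3.077 -0.136 -1.165
v -2.955 0.065 -1.083
v -2.946 0.301 -1.005
f 2 1 5
f 2 5 3
f 3 5 6
f 3 6 4
f 5 1 7
f 5 7 6
f 6 7 8
f 6 8 4
f 7 1 9
f 7 9 8
f 8 9 10
f 8 10 4
f 9 1 11
f 9 11 10
f 10 11 12
f 10 12 4
f 11 1 13
f 11 13 12
f 12 13 14
f 12 14 4
f 13 1 15
f 13 15 14
f 14 15 16
f 14 16 4
f 15 1 17
f 15 17 16
f 16 17 18
f 16 18 4
f 17 1 19
f 17 19 18
f 18 19 20
f 18 20 4
f 19 1 21
f 19 21 20
f 20 21 22
f 20 22 4
f 21 1 23
f 21 23 22
f 22 23 24
f 22 24 4
f 23 1 25
f 23 25 24
f 24 25 26
f 24 26 4
f 25 1 2
f 25 2 26
f 26 2 3
f 26 3 4
f 28 27 31
f 28 31 29
f 29 31 32
f 29 32 30
f 31 27 33
f 31 33 32
f 32 33 34
f 32 34 30
f 33 27 35
f 33 35 34
f 34 35 36
f 34 36 30
f 35 27 37
f 35 37 36
f 36 37 38
f 36 38 30
f 37 27 39
f 37 39 38
f 38 39 40
f 38 40 30
f 39 27 41
f 39 41 40
f 40 41 42
f 40 42 30
f 41 27 43
f 41 43 42
f 42 43 44
f 42 44 30
f 43 27 45
f 43 45 44
f 44 45 46
f 44 46 30
f 45 27 47
f 45 47 46
f 46 47 48
f 46 48 30
f 47 27 49
f 47 49 48
f 48 49 50
f 48 50 30
f 49 27 51
f 49 51 50
f 50 51 52
f 50 52 30
f 51 27 53
f 51 53 52
f 52 53 54
f 52 54 30
f 53 27 55
f 53 55 54
f 54 55 56
f 54 56 30
f 55 27 57
f 55 57 56
f 56 57 58
f 56 58 30
f 57 27 28
f 57 28 58
f 58 28 29
f 58 29 30
f 59 96 75
f 96 70 99
f 75 99 64
f 96 99 75
f 59 75 71
f 75 64 76
f 71 76 60
f 75 76 71
f 59 71 80
f 71 60 81
f 80 81 66
f 71 81 80
f 59 80 92
f 80 66 95
f 92 95 69
f 80 95 92
f 59 92 96
f 92 69 100
f 96 100 70
f 92 100 96
f 60 76 87
f 76 64 90
f 87 90 68
f 76 90 87
f 64 99 77
f 99 70 98
f 77 98 63
f 99 98 77
f 70 100 97
f 100 69 93
f 97 93 61
f 100 93 97
f 69 95 94
f 95 66 82
f 94 82 65
f 95 82 94
f 66 81 86
f 81 60 83
f 86 83 67
f 81 83 86
f 62 88 74
f 88 68 89
f 74 89 63
f 88 89 74
f 62 74 72
f 74 63 73
f 72 73 61
f 74 73 72
f 62 72 79
f 72 61 78
f 79 78 65
f 72 78 79
f 62 79 84
f 79 65 85
f 84 85 67
f 79 85 84
f 62 84 88
f 84 67 91
f 88 91 68
f 84 91 88
f 63 89 77
f 89 68 90
f 77 90 64
f 89 90 77
f 61 73 97
f 73 63 98
f 97 98 70
f 73 98 97
f 65 78 94
f 78 61 93
f 94 93 69
f 78 93 94
f 67 85 86
f 85 65 82
f 86 82 66
f 85 82 86
f 68 91 87
f 91 67 83
f 87 83 60
f 91 83 87
f 102 101 104
f 102 104 103
f 104 101 105
f 104 105 103
f 105 101 106
f 105 106 103
f 106 101 107
f 106 107 103
f 107 101 108
f 107 108 103
f 108 101 109
f 108 109 103
f 109 101 110
f 109 110 103
f 110 101 111
f 110 111 103
f 111 101 112
f 111 112 103
f 112 101 113
f 112 113 103
f 113 101 114
f 113 114 103
f 114 101 115
f 114 115 103
f 115 101 102
f 115 102 103



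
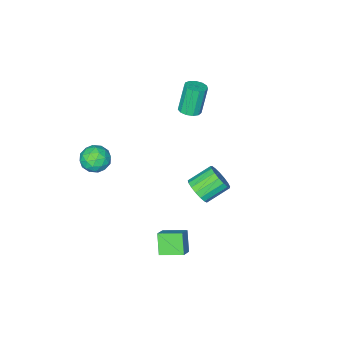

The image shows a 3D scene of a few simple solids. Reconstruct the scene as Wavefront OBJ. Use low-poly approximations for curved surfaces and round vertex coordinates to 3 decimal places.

v -1.033 1.185 -0.871
v -0.54 1.587 -0.337
v -1.734 2.016 0.444
v -2.227 1.615 -0.089
v -0.623 1.86 -0.614
v -1.817 2.289 0.168
v -0.8 1.978 -0.949
v -1.994 2.407 -0.168
v -1.03 1.915 -1.267
v -2.224 2.344 -0.485
v -1.261 1.685 -1.493
v -2.455 2.114 -0.712
v -1.44 1.34 -1.577
v -2.634 1.769 -0.796
v -1.526 0.96 -1.5
v -2.72 1.389 -0.718
v -1.498 0.632 -1.278
v -2.692 1.061 -0.496
v -1.365 0.43 -0.962
v -2.559 0.859 -0.181
v -1.155 0.402 -0.626
v -2.349 0.831 0.155
v -0.917 0.553 -0.346
v -2.111 0.982 0.435
v -0.706 0.849 -0.186
v -1.9 1.278 0.595
v -0.57 1.222 -0.183
v -1.764 1.651 0.598
v -2.882 -1.554 2.83
v -2.366 -1.237 3.006
v -2.883 -1.33 4.686
v -3.398 -1.646 4.51
v -2.617 -0.993 2.942
v -3.133 -1.086 4.622
v -2.951 -0.928 2.843
v -3.468 -1.02 4.523
v -3.264 -1.061 2.74
v -3.78 -1.153 4.42
v -3.455 -1.35 2.665
v -3.971 -1.443 4.345
v -3.464 -1.704 2.643
v -3.981 -1.797 4.323
v -3.289 -2.011 2.68
v -3.805 -2.103 4.36
v -2.984 -2.172 2.765
v -3.5 -2.265 4.445
v -2.647 -2.137 2.87
v -3.163 -2.229 4.55
v -2.384 -1.917 2.963
v -2.901 -2.009 4.643
v -2.28 -1.581 3.014
v -2.796 -1.674 4.694
v 1.885 -2.535 0.726
v 2.727 -2.291 0.617
v 2.253 -3.289 1.883
v 3.095 -3.045 1.774
v 2.49 -2.449 2.018
v 2.262 -1.983 1.303
v 2.718 -3.597 1.197
v 2.49 -3.131 0.482
v 3.241 -2.947 0.909
v 3.1 -2.237 1.416
v 1.88 -3.343 1.084
v 1.739 -2.633 1.591
v 2.274 -2.347 0.57
v 2.706 -3.233 1.93
v 2.351 -2.883 2.073
v 2.845 -2.739 2.009
v 2.001 -2.166 0.973
v 2.495 -2.022 0.909
v 2.356 -2.115 1.732
v 2.485 -3.558 1.591
v 2.979 -3.414 1.527
v 2.135 -2.841 0.491
v 2.629 -2.697 0.427
v 2.624 -3.465 0.768
v 3.071 -2.589 0.678
v 3.287 -3.032 1.358
v 3.066 -3.356 1.019
v 2.932 -3.082 0.598
v 2.988 -2.172 0.976
v 3.204 -2.615 1.656
v 2.849 -2.265 1.799
v 2.715 -1.991 1.378
v 3.29 -2.557 1.147
v 1.776 -2.965 0.844
v 1.992 -3.408 1.524
v 2.265 -3.589 1.122
v 2.131 -3.315 0.701
v 1.693 -2.548 1.142
v 1.909 -2.991 1.822
v 2.048 -2.498 1.902
v 1.914 -2.224 1.481
v 1.69 -3.023 1.353
v 3.315 3.598 -0.985
v 2.878 2.974 0.006
v 2.548 4.583 -0.704
v 2.11 3.959 0.287
v 3.97 3.961 -0.467
v 3.532 3.337 0.524
v 3.202 4.946 -0.186
v 2.765 4.322 0.805
f 2 1 5
f 2 5 3
f 3 5 6
f 3 6 4
f 5 1 7
f 5 7 6
f 6 7 8
f 6 8 4
f 7 1 9
f 7 9 8
f 8 9 10
f 8 10 4
f 9 1 11
f 9 11 10
f 10 11 12
f 10 12 4
f 11 1 13
f 11 13 12
f 12 13 14
f 12 14 4
f 13 1 15
f 13 15 14
f 14 15 16
f 14 16 4
f 15 1 17
f 15 17 16
f 16 17 18
f 16 18 4
f 17 1 19
f 17 19 18
f 18 19 20
f 18 20 4
f 19 1 21
f 19 21 20
f 20 21 22
f 20 22 4
f 21 1 23
f 21 23 22
f 22 23 24
f 22 24 4
f 23 1 25
f 23 25 24
f 24 25 26
f 24 26 4
f 25 1 27
f 25 27 26
f 26 27 28
f 26 28 4
f 27 1 2
f 27 2 28
f 28 2 3
f 28 3 4
f 30 29 33
f 30 33 31
f 31 33 34
f 31 34 32
f 33 29 35
f 33 35 34
f 34 35 36
f 34 36 32
f 35 29 37
f 35 37 36
f 36 37 38
f 36 38 32
f 37 29 39
f 37 39 38
f 38 39 40
f 38 40 32
f 39 29 41
f 39 41 40
f 40 41 42
f 40 42 32
f 41 29 43
f 41 43 42
f 42 43 44
f 42 44 32
f 43 29 45
f 43 45 44
f 44 45 46
f 44 46 32
f 45 29 47
f 45 47 46
f 46 47 48
f 46 48 32
f 47 29 49
f 47 49 48
f 48 49 50
f 48 50 32
f 49 29 51
f 49 51 50
f 50 51 52
f 50 52 32
f 51 29 30
f 51 30 52
f 52 30 31
f 52 31 32
f 53 90 69
f 90 64 93
f 69 93 58
f 90 93 69
f 53 69 65
f 69 58 70
f 65 70 54
f 69 70 65
f 53 65 74
f 65 54 75
f 74 75 60
f 65 75 74
f 53 74 86
f 74 60 89
f 86 89 63
f 74 89 86
f 53 86 90
f 86 63 94
f 90 94 64
f 86 94 90
f 54 70 81
f 70 58 84
f 81 84 62
f 70 84 81
f 58 93 71
f 93 64 92
f 71 92 57
f 93 92 71
f 64 94 91
f 94 63 87
f 91 87 55
f 94 87 91
f 63 89 88
f 89 60 76
f 88 76 59
f 89 76 88
f 60 75 80
f 75 54 77
f 80 77 61
f 75 77 80
f 56 82 68
f 82 62 83
f 68 83 57
f 82 83 68
f 56 68 66
f 68 57 67
f 66 67 55
f 68 67 66
f 56 66 73
f 66 55 72
f 73 72 59
f 66 72 73
f 56 73 78
f 73 59 79
f 78 79 61
f 73 79 78
f 56 78 82
f 78 61 85
f 82 85 62
f 78 85 82
f 57 83 71
f 83 62 84
f 71 84 58
f 83 84 71
f 55 67 91
f 67 57 92
f 91 92 64
f 67 92 91
f 59 72 88
f 72 55 87
f 88 87 63
f 72 87 88
f 61 79 80
f 79 59 76
f 80 76 60
f 79 76 80
f 62 85 81
f 85 61 77
f 81 77 54
f 85 77 81
f 96 98 95
f 99 96 95
f 95 98 97
f 97 99 95
f 96 102 98
f 100 96 99
f 100 102 96
f 98 102 97
f 101 99 97
f 97 102 101
f 101 100 99
f 102 100 101



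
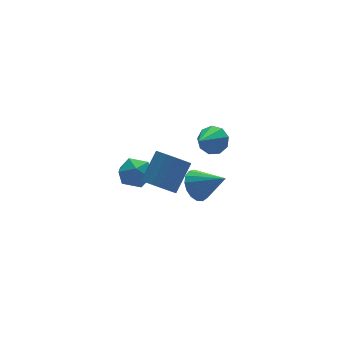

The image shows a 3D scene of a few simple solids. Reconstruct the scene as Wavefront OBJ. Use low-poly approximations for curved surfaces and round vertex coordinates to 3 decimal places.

v -1.69 -2.57 2.35
v -1.133 -1.891 2.59
v -0.79 -3.67 3.37
v -1.451 -1.876 2.888
v -1.823 -2.019 3.062
v -2.165 -2.288 3.073
v -2.399 -2.622 2.919
v -2.469 -2.944 2.634
v -2.362 -3.18 2.284
v -2.1 -3.276 1.95
v -1.745 -3.211 1.707
v -1.377 -2.998 1.611
v -1.081 -2.688 1.685
v -0.924 -2.35 1.911
v -0.943 -2.063 2.238
v -3.589 -2.266 2.858
v -2.911 -2.67 2.425
v -1.753 -2.037 3.649
v -2.431 -1.634 4.082
v -2.925 -2.309 2.252
v -1.767 -1.676 3.476
v -3.071 -1.94 2.199
v -1.913 -1.307 3.423
v -3.319 -1.635 2.276
v -2.161 -1.002 3.5
v -3.621 -1.455 2.469
v -2.462 -0.823 3.693
v -3.916 -1.436 2.739
v -2.758 -0.804 3.963
v -4.147 -1.582 3.032
v -2.989 -0.949 4.256
v -4.267 -1.863 3.291
v -3.109 -1.23 4.515
v -4.253 -2.224 3.464
v -3.095 -1.591 4.688
v -4.107 -2.593 3.517
v -2.949 -1.96 4.741
v -3.859 -2.898 3.44
v -2.701 -2.265 4.664
v -3.558 -3.077 3.247
v -2.399 -2.445 4.471
v -3.262 -3.096 2.977
v -2.104 -2.464 4.201
v -3.031 -2.951 2.684
v -1.873 -2.318 3.908
v -1.825 4.144 -0.763
v -1.161 4.383 -1.484
v -2.339 2.877 -1.656
v -1.675 3.116 -2.377
v -1.35 2.761 -1.489
v -1.033 3.544 -0.938
v -2.467 3.716 -2.202
v -2.15 4.499 -1.651
v -1.558 4.118 -2.374
v -0.867 3.528 -1.933
v -2.633 3.732 -1.207
v -1.942 3.142 -0.766
v 1.338 1.152 1.631
v 1.873 1.17 2.304
v 0.082 0.408 2.649
v 1.56 1.668 2.283
v 1.144 1.925 1.956
v 0.818 1.82 1.478
v 0.736 1.403 1.071
v 0.935 0.869 0.926
v 1.323 0.467 1.111
v 1.718 0.386 1.54
v 1.935 0.664 2.011
f 2 1 4
f 2 4 3
f 4 1 5
f 4 5 3
f 5 1 6
f 5 6 3
f 6 1 7
f 6 7 3
f 7 1 8
f 7 8 3
f 8 1 9
f 8 9 3
f 9 1 10
f 9 10 3
f 10 1 11
f 10 11 3
f 11 1 12
f 11 12 3
f 12 1 13
f 12 13 3
f 13 1 14
f 13 14 3
f 14 1 15
f 14 15 3
f 15 1 2
f 15 2 3
f 17 16 20
f 17 20 18
f 18 20 21
f 18 21 19
f 20 16 22
f 20 22 21
f 21 22 23
f 21 23 19
f 22 16 24
f 22 24 23
f 23 24 25
f 23 25 19
f 24 16 26
f 24 26 25
f 25 26 27
f 25 27 19
f 26 16 28
f 26 28 27
f 27 28 29
f 27 29 19
f 28 16 30
f 28 30 29
f 29 30 31
f 29 31 19
f 30 16 32
f 30 32 31
f 31 32 33
f 31 33 19
f 32 16 34
f 32 34 33
f 33 34 35
f 33 35 19
f 34 16 36
f 34 36 35
f 35 36 37
f 35 37 19
f 36 16 38
f 36 38 37
f 37 38 39
f 37 39 19
f 38 16 40
f 38 40 39
f 39 40 41
f 39 41 19
f 40 16 42
f 40 42 41
f 41 42 43
f 41 43 19
f 42 16 44
f 42 44 43
f 43 44 45
f 43 45 19
f 44 16 17
f 44 17 45
f 45 17 18
f 45 18 19
f 46 57 51
f 46 51 47
f 46 47 53
f 46 53 56
f 46 56 57
f 47 51 55
f 51 57 50
f 57 56 48
f 56 53 52
f 53 47 54
f 49 55 50
f 49 50 48
f 49 48 52
f 49 52 54
f 49 54 55
f 50 55 51
f 48 50 57
f 52 48 56
f 54 52 53
f 55 54 47
f 59 58 61
f 59 61 60
f 61 58 62
f 61 62 60
f 62 58 63
f 62 63 60
f 63 58 64
f 63 64 60
f 64 58 65
f 64 65 60
f 65 58 66
f 65 66 60
f 66 58 67
f 66 67 60
f 67 58 68
f 67 68 60
f 68 58 59
f 68 59 60



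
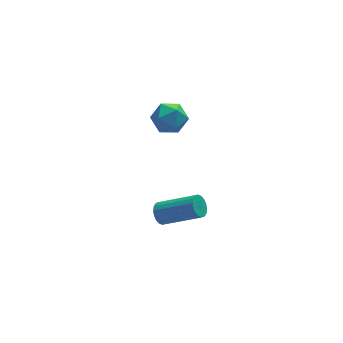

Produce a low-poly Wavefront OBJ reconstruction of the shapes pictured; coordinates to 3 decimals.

v -3.736 1.75 3.659
v -2.974 2.269 3.581
v -2.886 0.531 3.839
v -2.124 1.05 3.761
v -2.667 1.133 4.506
v -3.192 1.887 4.395
v -2.668 0.913 3.025
v -3.193 1.667 2.914
v -2.314 1.752 3.19
v -2.313 1.888 4.105
v -3.547 0.912 3.315
v -3.546 1.048 4.23
v -3.661 0.452 -2.598
v -3.286 0.545 -3.069
v -1.683 -0.38 -1.974
v -2.059 -0.472 -1.502
v -3.255 0.771 -2.923
v -1.653 -0.154 -1.828
v -3.305 0.934 -2.712
v -1.703 0.01 -1.616
v -3.426 1.002 -2.478
v -1.823 0.077 -1.383
v -3.593 0.961 -2.268
v -1.99 0.036 -1.173
v -3.774 0.819 -2.123
v -2.171 -0.105 -1.028
v -3.932 0.605 -2.073
v -2.33 -0.32 -0.978
v -4.037 0.36 -2.126
v -2.434 -0.565 -1.031
v -4.067 0.134 -2.272
v -2.465 -0.791 -1.177
v -4.017 -0.03 -2.484
v -2.415 -0.954 -1.388
v -3.897 -0.097 -2.717
v -2.294 -1.022 -1.622
v -3.73 -0.056 -2.927
v -2.127 -0.981 -1.832
v -3.549 0.085 -3.072
v -1.946 -0.839 -1.977
v -3.39 0.3 -3.122
v -1.788 -0.625 -2.027
f 1 12 6
f 1 6 2
f 1 2 8
f 1 8 11
f 1 11 12
f 2 6 10
f 6 12 5
f 12 11 3
f 11 8 7
f 8 2 9
f 4 10 5
f 4 5 3
f 4 3 7
f 4 7 9
f 4 9 10
f 5 10 6
f 3 5 12
f 7 3 11
f 9 7 8
f 10 9 2
f 14 13 17
f 14 17 15
f 15 17 18
f 15 18 16
f 17 13 19
f 17 19 18
f 18 19 20
f 18 20 16
f 19 13 21
f 19 21 20
f 20 21 22
f 20 22 16
f 21 13 23
f 21 23 22
f 22 23 24
f 22 24 16
f 23 13 25
f 23 25 24
f 24 25 26
f 24 26 16
f 25 13 27
f 25 27 26
f 26 27 28
f 26 28 16
f 27 13 29
f 27 29 28
f 28 29 30
f 28 30 16
f 29 13 31
f 29 31 30
f 30 31 32
f 30 32 16
f 31 13 33
f 31 33 32
f 32 33 34
f 32 34 16
f 33 13 35
f 33 35 34
f 34 35 36
f 34 36 16
f 35 13 37
f 35 37 36
f 36 37 38
f 36 38 16
f 37 13 39
f 37 39 38
f 38 39 40
f 38 40 16
f 39 13 41
f 39 41 40
f 40 41 42
f 40 42 16
f 41 13 14
f 41 14 42
f 42 14 15
f 42 15 16



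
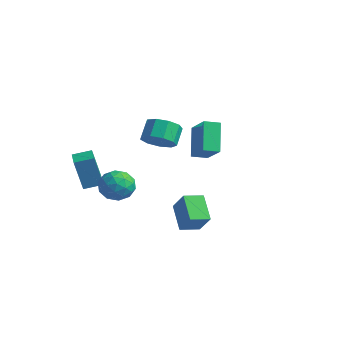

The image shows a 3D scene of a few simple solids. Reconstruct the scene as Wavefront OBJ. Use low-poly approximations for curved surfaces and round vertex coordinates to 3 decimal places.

v -3.894 -3.385 -3.184
v -4.2 -3.769 -1.152
v -3.287 -2.458 -2.917
v -3.592 -2.842 -0.886
v -2.728 -4.158 -3.154
v -3.033 -4.542 -1.123
v -2.12 -3.231 -2.888
v -2.426 -3.615 -0.856
v 3.138 -2.317 -4.602
v 1.884 -1.69 -3.522
v 3.514 -1.217 -4.805
v 2.26 -0.59 -3.724
v 4.12 -2.43 -3.396
v 2.866 -1.803 -2.315
v 4.496 -1.33 -3.598
v 3.242 -0.703 -2.518
v -2.754 3.743 -0.819
v -1.218 3.291 0.362
v -2.316 4.623 -1.053
v -0.78 4.17 0.129
v -1.76 2.81 -2.469
v -0.224 2.357 -1.287
v -1.322 3.689 -2.702
v 0.214 3.237 -1.521
v -1.36 0.05 -0.313
v -0.575 -0.261 0.329
v -1.015 0.539 1.254
v -1.8 0.85 0.613
v -0.363 0.311 -0.064
v -0.803 1.111 0.861
v -0.617 0.76 -0.573
v -1.057 1.56 0.352
v -1.219 0.877 -0.961
v -1.659 1.677 -0.035
v -1.887 0.607 -1.045
v -2.327 1.407 -0.119
v -2.308 0.077 -0.786
v -2.748 0.877 0.139
v -2.286 -0.466 -0.306
v -2.726 0.334 0.619
v -1.83 -0.768 0.171
v -2.27 0.032 1.096
v -1.155 -0.687 0.421
v -1.595 0.113 1.347
v -0.277 -2.88 -1.629
v 0.235 -3.175 -2.549
v -1.775 -3.605 -2.231
v -1.263 -3.9 -3.151
v -1.01 -4.385 -2.204
v -0.084 -3.937 -1.832
v -1.456 -2.843 -2.948
v -0.53 -2.395 -2.576
v -0.493 -3.153 -3.364
v -0.217 -4.106 -2.904
v -1.323 -2.674 -1.876
v -1.047 -3.627 -1.416
v 0.11 -2.964 -2.036
v -1.65 -3.816 -2.744
v -1.502 -4.101 -2.187
v -1.2 -4.275 -2.728
v -0.077 -3.412 -1.615
v 0.224 -3.585 -2.155
v -0.507 -4.296 -1.952
v -1.764 -3.195 -2.625
v -1.463 -3.368 -3.165
v -0.34 -2.505 -2.052
v -0.038 -2.679 -2.593
v -1.033 -2.484 -2.828
v -0.017 -3.124 -3.056
v -0.897 -3.55 -3.41
v -1.011 -2.929 -3.291
v -0.467 -2.666 -3.072
v 0.146 -3.684 -2.785
v -0.735 -4.11 -3.139
v -0.586 -4.395 -2.583
v -0.042 -4.132 -2.364
v -0.282 -3.671 -3.265
v -0.805 -2.67 -1.641
v -1.686 -3.096 -1.995
v -1.498 -2.648 -2.416
v -0.954 -2.385 -2.197
v -0.643 -3.23 -1.37
v -1.523 -3.656 -1.724
v -1.073 -4.114 -1.708
v -0.529 -3.851 -1.489
v -1.258 -3.109 -1.515
f 2 4 1
f 5 2 1
f 1 4 3
f 3 5 1
f 2 8 4
f 6 2 5
f 6 8 2
f 4 8 3
f 7 5 3
f 3 8 7
f 7 6 5
f 8 6 7
f 10 12 9
f 13 10 9
f 9 12 11
f 11 13 9
f 10 16 12
f 14 10 13
f 14 16 10
f 12 16 11
f 15 13 11
f 11 16 15
f 15 14 13
f 16 14 15
f 18 20 17
f 21 18 17
f 17 20 19
f 19 21 17
f 18 24 20
f 22 18 21
f 22 24 18
f 20 24 19
f 23 21 19
f 19 24 23
f 23 22 21
f 24 22 23
f 26 25 29
f 26 29 27
f 27 29 30
f 27 30 28
f 29 25 31
f 29 31 30
f 30 31 32
f 30 32 28
f 31 25 33
f 31 33 32
f 32 33 34
f 32 34 28
f 33 25 35
f 33 35 34
f 34 35 36
f 34 36 28
f 35 25 37
f 35 37 36
f 36 37 38
f 36 38 28
f 37 25 39
f 37 39 38
f 38 39 40
f 38 40 28
f 39 25 41
f 39 41 40
f 40 41 42
f 40 42 28
f 41 25 43
f 41 43 42
f 42 43 44
f 42 44 28
f 43 25 26
f 43 26 44
f 44 26 27
f 44 27 28
f 45 82 61
f 82 56 85
f 61 85 50
f 82 85 61
f 45 61 57
f 61 50 62
f 57 62 46
f 61 62 57
f 45 57 66
f 57 46 67
f 66 67 52
f 57 67 66
f 45 66 78
f 66 52 81
f 78 81 55
f 66 81 78
f 45 78 82
f 78 55 86
f 82 86 56
f 78 86 82
f 46 62 73
f 62 50 76
f 73 76 54
f 62 76 73
f 50 85 63
f 85 56 84
f 63 84 49
f 85 84 63
f 56 86 83
f 86 55 79
f 83 79 47
f 86 79 83
f 55 81 80
f 81 52 68
f 80 68 51
f 81 68 80
f 52 67 72
f 67 46 69
f 72 69 53
f 67 69 72
f 48 74 60
f 74 54 75
f 60 75 49
f 74 75 60
f 48 60 58
f 60 49 59
f 58 59 47
f 60 59 58
f 48 58 65
f 58 47 64
f 65 64 51
f 58 64 65
f 48 65 70
f 65 51 71
f 70 71 53
f 65 71 70
f 48 70 74
f 70 53 77
f 74 77 54
f 70 77 74
f 49 75 63
f 75 54 76
f 63 76 50
f 75 76 63
f 47 59 83
f 59 49 84
f 83 84 56
f 59 84 83
f 51 64 80
f 64 47 79
f 80 79 55
f 64 79 80
f 53 71 72
f 71 51 68
f 72 68 52
f 71 68 72
f 54 77 73
f 77 53 69
f 73 69 46
f 77 69 73



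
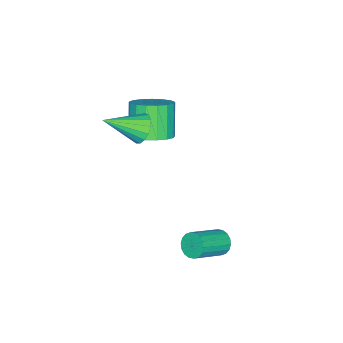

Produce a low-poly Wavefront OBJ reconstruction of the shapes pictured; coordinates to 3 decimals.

v 0.087 -1.615 3.342
v 0.539 -1.584 2.836
v 1.053 -2.705 4.138
v 0.635 -1.349 3.04
v 0.605 -1.176 3.314
v 0.457 -1.103 3.594
v 0.224 -1.147 3.817
v -0.041 -1.299 3.931
v -0.276 -1.523 3.91
v -0.429 -1.768 3.759
v -0.463 -1.978 3.513
v -0.371 -2.104 3.227
v -0.174 -2.119 2.968
v 0.082 -2.018 2.795
v 0.339 -1.825 2.747
v -1.37 -2.067 1.363
v -0.643 -1.894 1.846
v -1.403 -2.319 3.141
v -2.13 -2.493 2.657
v -0.855 -1.524 1.844
v -1.614 -1.95 3.138
v -1.184 -1.279 1.731
v -1.943 -1.704 3.026
v -1.556 -1.214 1.534
v -2.316 -1.639 2.829
v -1.886 -1.345 1.298
v -2.645 -1.77 2.592
v -2.097 -1.641 1.076
v -2.857 -2.066 2.371
v -2.142 -2.035 0.921
v -2.901 -2.46 2.215
v -2.01 -2.436 0.866
v -2.77 -2.862 2.161
v -1.732 -2.753 0.925
v -2.491 -3.178 2.22
v -1.37 -2.913 1.085
v -2.13 -3.338 2.379
v -1.009 -2.879 1.308
v -1.768 -3.304 2.603
v -0.731 -2.659 1.543
v -1.49 -3.084 2.838
v -0.599 -2.304 1.738
v -1.358 -2.729 3.032
v 1.28 2.373 -0.56
v 1.488 2.172 -1.028
v 2.707 1.707 -0.289
v 2.5 1.907 0.18
v 1.573 2.402 -1.024
v 2.793 1.937 -0.285
v 1.6 2.625 -0.928
v 2.82 2.16 -0.189
v 1.564 2.799 -0.76
v 2.784 2.334 -0.02
v 1.472 2.888 -0.551
v 2.691 2.423 0.188
v 1.341 2.875 -0.344
v 2.561 2.41 0.395
v 1.199 2.762 -0.18
v 2.419 2.297 0.559
v 1.073 2.573 -0.091
v 2.292 2.108 0.648
v 0.987 2.343 -0.095
v 2.207 1.878 0.644
v 0.96 2.12 -0.191
v 2.18 1.655 0.548
v 0.996 1.946 -0.36
v 2.216 1.481 0.38
v 1.089 1.857 -0.568
v 2.308 1.392 0.171
v 1.219 1.87 -0.775
v 2.439 1.405 -0.036
v 1.361 1.983 -0.939
v 2.581 1.518 -0.2
f 2 1 4
f 2 4 3
f 4 1 5
f 4 5 3
f 5 1 6
f 5 6 3
f 6 1 7
f 6 7 3
f 7 1 8
f 7 8 3
f 8 1 9
f 8 9 3
f 9 1 10
f 9 10 3
f 10 1 11
f 10 11 3
f 11 1 12
f 11 12 3
f 12 1 13
f 12 13 3
f 13 1 14
f 13 14 3
f 14 1 15
f 14 15 3
f 15 1 2
f 15 2 3
f 17 16 20
f 17 20 18
f 18 20 21
f 18 21 19
f 20 16 22
f 20 22 21
f 21 22 23
f 21 23 19
f 22 16 24
f 22 24 23
f 23 24 25
f 23 25 19
f 24 16 26
f 24 26 25
f 25 26 27
f 25 27 19
f 26 16 28
f 26 28 27
f 27 28 29
f 27 29 19
f 28 16 30
f 28 30 29
f 29 30 31
f 29 31 19
f 30 16 32
f 30 32 31
f 31 32 33
f 31 33 19
f 32 16 34
f 32 34 33
f 33 34 35
f 33 35 19
f 34 16 36
f 34 36 35
f 35 36 37
f 35 37 19
f 36 16 38
f 36 38 37
f 37 38 39
f 37 39 19
f 38 16 40
f 38 40 39
f 39 40 41
f 39 41 19
f 40 16 42
f 40 42 41
f 41 42 43
f 41 43 19
f 42 16 17
f 42 17 43
f 43 17 18
f 43 18 19
f 45 44 48
f 45 48 46
f 46 48 49
f 46 49 47
f 48 44 50
f 48 50 49
f 49 50 51
f 49 51 47
f 50 44 52
f 50 52 51
f 51 52 53
f 51 53 47
f 52 44 54
f 52 54 53
f 53 54 55
f 53 55 47
f 54 44 56
f 54 56 55
f 55 56 57
f 55 57 47
f 56 44 58
f 56 58 57
f 57 58 59
f 57 59 47
f 58 44 60
f 58 60 59
f 59 60 61
f 59 61 47
f 60 44 62
f 60 62 61
f 61 62 63
f 61 63 47
f 62 44 64
f 62 64 63
f 63 64 65
f 63 65 47
f 64 44 66
f 64 66 65
f 65 66 67
f 65 67 47
f 66 44 68
f 66 68 67
f 67 68 69
f 67 69 47
f 68 44 70
f 68 70 69
f 69 70 71
f 69 71 47
f 70 44 72
f 70 72 71
f 71 72 73
f 71 73 47
f 72 44 45
f 72 45 73
f 73 45 46
f 73 46 47



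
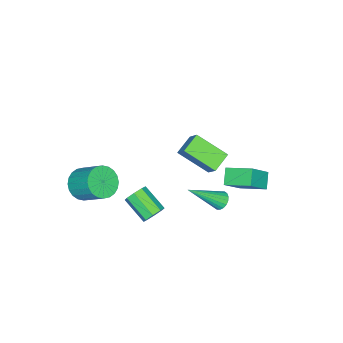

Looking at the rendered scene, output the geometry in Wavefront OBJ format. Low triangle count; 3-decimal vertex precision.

v -0.117 3.09 1.001
v 0.138 1.598 1.938
v 0.298 3.693 1.849
v 0.553 2.201 2.786
v 0.847 2.999 0.594
v 1.102 1.507 1.531
v 1.262 3.602 1.442
v 1.517 2.11 2.379
v 3.491 1.718 -0.967
v 3.935 1.438 -1.236
v 3.613 0.242 -0.522
v 3.169 0.522 -0.253
v 4.063 1.634 -0.85
v 3.741 0.438 -0.136
v 3.856 1.879 -0.532
v 3.534 0.683 0.182
v 3.435 2.03 -0.469
v 3.113 0.834 0.245
v 3.047 1.998 -0.698
v 2.725 0.802 0.016
v 2.919 1.802 -1.084
v 2.597 0.606 -0.37
v 3.126 1.557 -1.402
v 2.804 0.361 -0.688
v 3.547 1.406 -1.465
v 3.225 0.21 -0.751
v 3.015 -2.427 -1.359
v 3.682 -2.839 -0.96
v 3.833 -1.624 0.039
v 3.165 -1.213 -0.361
v 3.849 -2.66 -1.202
v 3.999 -1.446 -0.203
v 3.888 -2.447 -1.468
v 4.038 -1.232 -0.469
v 3.794 -2.23 -1.717
v 3.945 -1.015 -0.718
v 3.582 -2.043 -1.912
v 3.732 -0.829 -0.913
v 3.283 -1.915 -2.023
v 3.434 -0.7 -1.024
v 2.943 -1.865 -2.033
v 3.094 -0.65 -1.034
v 2.615 -1.901 -1.94
v 2.765 -0.686 -0.941
v 2.347 -2.016 -1.759
v 2.498 -0.801 -0.76
v 2.181 -2.194 -1.517
v 2.331 -0.98 -0.518
v 2.142 -2.408 -1.251
v 2.292 -1.193 -0.252
v 2.235 -2.625 -1.002
v 2.386 -1.41 -0.003
v 2.448 -2.811 -0.807
v 2.598 -1.597 0.192
v 2.746 -2.94 -0.696
v 2.897 -1.725 0.303
v 3.086 -2.99 -0.686
v 3.237 -1.775 0.313
v 3.415 -2.954 -0.779
v 3.565 -1.739 0.22
v 1.996 4.312 0.228
v 2.35 4.663 0.198
v 3.144 3.268 1.552
v 2.223 4.736 0.365
v 2.051 4.724 0.506
v 1.867 4.631 0.591
v 1.71 4.475 0.605
v 1.609 4.286 0.544
v 1.584 4.103 0.42
v 1.641 3.961 0.259
v 1.769 3.888 0.091
v 1.941 3.9 -0.049
v 2.124 3.993 -0.135
v 2.282 4.149 -0.148
v 2.383 4.338 -0.087
v 2.407 4.521 0.036
v -3.579 2.334 -3.814
v -3.749 3.695 -3.286
v -2.883 2.646 -4.396
v -3.052 4.008 -3.868
v -2.508 2.032 -2.692
v -2.677 3.394 -2.164
v -1.811 2.345 -3.274
v -1.981 3.706 -2.746
f 2 4 1
f 5 2 1
f 1 4 3
f 3 5 1
f 2 8 4
f 6 2 5
f 6 8 2
f 4 8 3
f 7 5 3
f 3 8 7
f 7 6 5
f 8 6 7
f 10 9 13
f 10 13 11
f 11 13 14
f 11 14 12
f 13 9 15
f 13 15 14
f 14 15 16
f 14 16 12
f 15 9 17
f 15 17 16
f 16 17 18
f 16 18 12
f 17 9 19
f 17 19 18
f 18 19 20
f 18 20 12
f 19 9 21
f 19 21 20
f 20 21 22
f 20 22 12
f 21 9 23
f 21 23 22
f 22 23 24
f 22 24 12
f 23 9 25
f 23 25 24
f 24 25 26
f 24 26 12
f 25 9 10
f 25 10 26
f 26 10 11
f 26 11 12
f 28 27 31
f 28 31 29
f 29 31 32
f 29 32 30
f 31 27 33
f 31 33 32
f 32 33 34
f 32 34 30
f 33 27 35
f 33 35 34
f 34 35 36
f 34 36 30
f 35 27 37
f 35 37 36
f 36 37 38
f 36 38 30
f 37 27 39
f 37 39 38
f 38 39 40
f 38 40 30
f 39 27 41
f 39 41 40
f 40 41 42
f 40 42 30
f 41 27 43
f 41 43 42
f 42 43 44
f 42 44 30
f 43 27 45
f 43 45 44
f 44 45 46
f 44 46 30
f 45 27 47
f 45 47 46
f 46 47 48
f 46 48 30
f 47 27 49
f 47 49 48
f 48 49 50
f 48 50 30
f 49 27 51
f 49 51 50
f 50 51 52
f 50 52 30
f 51 27 53
f 51 53 52
f 52 53 54
f 52 54 30
f 53 27 55
f 53 55 54
f 54 55 56
f 54 56 30
f 55 27 57
f 55 57 56
f 56 57 58
f 56 58 30
f 57 27 59
f 57 59 58
f 58 59 60
f 58 60 30
f 59 27 28
f 59 28 60
f 60 28 29
f 60 29 30
f 62 61 64
f 62 64 63
f 64 61 65
f 64 65 63
f 65 61 66
f 65 66 63
f 66 61 67
f 66 67 63
f 67 61 68
f 67 68 63
f 68 61 69
f 68 69 63
f 69 61 70
f 69 70 63
f 70 61 71
f 70 71 63
f 71 61 72
f 71 72 63
f 72 61 73
f 72 73 63
f 73 61 74
f 73 74 63
f 74 61 75
f 74 75 63
f 75 61 76
f 75 76 63
f 76 61 62
f 76 62 63
f 78 80 77
f 81 78 77
f 77 80 79
f 79 81 77
f 78 84 80
f 82 78 81
f 82 84 78
f 80 84 79
f 83 81 79
f 79 84 83
f 83 82 81
f 84 82 83



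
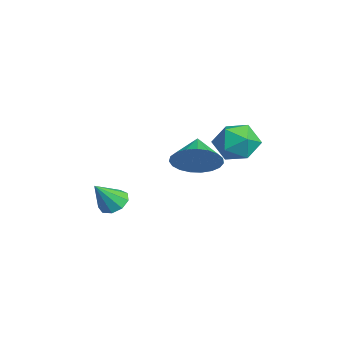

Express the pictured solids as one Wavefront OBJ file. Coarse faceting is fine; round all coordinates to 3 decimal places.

v 0.227 3.078 2.383
v 0.821 2.923 3.145
v 1.039 2.017 1.535
v 1.633 1.862 2.297
v 0.701 1.569 2.335
v 0.199 2.224 2.86
v 1.661 2.716 1.82
v 1.159 3.371 2.345
v 1.707 2.699 2.797
v 1.113 1.99 3.115
v 0.747 2.95 1.565
v 0.153 2.241 1.883
v 0.466 -2.059 -0.571
v 1.03 -2.21 -0.88
v 0.854 -2.821 0.511
v 1.084 -1.835 -0.635
v 0.849 -1.564 -0.36
v 0.435 -1.525 -0.184
v 0.035 -1.736 -0.19
v -0.162 -2.098 -0.374
v -0.066 -2.441 -0.65
v 0.279 -2.606 -0.89
v 0.712 -2.515 -0.98
v 0.47 1.061 1.286
v 1.009 0.977 2.147
v -0.59 1.319 1.974
v 1.051 1.389 2.057
v 0.992 1.745 1.833
v 0.843 1.982 1.515
v 0.63 2.06 1.157
v 0.389 1.965 0.821
v 0.161 1.714 0.566
v -0.013 1.35 0.435
v -0.103 0.936 0.451
v -0.094 0.544 0.611
v 0.012 0.241 0.888
v 0.197 0.079 1.234
v 0.43 0.088 1.589
v 0.669 0.264 1.891
v 0.874 0.579 2.088
f 1 12 6
f 1 6 2
f 1 2 8
f 1 8 11
f 1 11 12
f 2 6 10
f 6 12 5
f 12 11 3
f 11 8 7
f 8 2 9
f 4 10 5
f 4 5 3
f 4 3 7
f 4 7 9
f 4 9 10
f 5 10 6
f 3 5 12
f 7 3 11
f 9 7 8
f 10 9 2
f 14 13 16
f 14 16 15
f 16 13 17
f 16 17 15
f 17 13 18
f 17 18 15
f 18 13 19
f 18 19 15
f 19 13 20
f 19 20 15
f 20 13 21
f 20 21 15
f 21 13 22
f 21 22 15
f 22 13 23
f 22 23 15
f 23 13 14
f 23 14 15
f 25 24 27
f 25 27 26
f 27 24 28
f 27 28 26
f 28 24 29
f 28 29 26
f 29 24 30
f 29 30 26
f 30 24 31
f 30 31 26
f 31 24 32
f 31 32 26
f 32 24 33
f 32 33 26
f 33 24 34
f 33 34 26
f 34 24 35
f 34 35 26
f 35 24 36
f 35 36 26
f 36 24 37
f 36 37 26
f 37 24 38
f 37 38 26
f 38 24 39
f 38 39 26
f 39 24 40
f 39 40 26
f 40 24 25
f 40 25 26



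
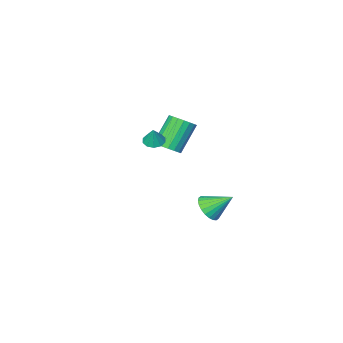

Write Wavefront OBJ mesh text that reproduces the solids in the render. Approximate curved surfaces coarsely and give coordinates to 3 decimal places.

v -2.097 2.198 -3.897
v -1.547 2.023 -3.233
v -3.023 3.062 -2.903
v -1.411 2.312 -3.358
v -1.38 2.584 -3.565
v -1.457 2.798 -3.823
v -1.633 2.92 -4.092
v -1.879 2.932 -4.331
v -2.158 2.833 -4.504
v -2.428 2.637 -4.585
v -2.647 2.374 -4.562
v -2.783 2.084 -4.437
v -2.815 1.812 -4.23
v -2.737 1.599 -3.972
v -2.562 1.477 -3.703
v -2.316 1.464 -3.464
v -2.037 1.564 -3.291
v -1.767 1.76 -3.21
v -0.297 1.011 0.635
v 0.31 0.688 1.023
v -0.856 0.385 2.594
v -1.463 0.709 2.205
v 0.336 1.028 1.108
v -0.831 0.725 2.678
v 0.236 1.365 1.099
v -0.931 1.062 2.669
v 0.031 1.632 0.998
v -1.136 1.329 2.568
v -0.239 1.776 0.825
v -1.406 1.473 2.395
v -0.521 1.769 0.614
v -1.687 1.466 2.185
v -0.758 1.611 0.408
v -1.925 1.308 1.979
v -0.904 1.335 0.246
v -2.07 1.032 1.817
v -0.929 0.995 0.162
v -2.096 0.692 1.732
v -0.829 0.658 0.171
v -1.996 0.355 1.741
v -0.624 0.391 0.272
v -1.791 0.088 1.842
v -0.354 0.247 0.445
v -1.521 -0.056 2.015
v -0.073 0.254 0.655
v -1.239 -0.049 2.226
v 0.165 0.412 0.861
v -1.002 0.109 2.432
v 1.959 3.348 3.028
v 2.252 3.797 2.808
v 2.201 3.652 3.972
v 1.914 3.902 2.862
v 1.592 3.795 2.979
v 1.411 3.517 3.115
v 1.439 3.175 3.218
v 1.665 2.899 3.248
v 2.004 2.795 3.195
v 2.326 2.902 3.078
v 2.507 3.179 2.942
v 2.479 3.521 2.839
f 2 1 4
f 2 4 3
f 4 1 5
f 4 5 3
f 5 1 6
f 5 6 3
f 6 1 7
f 6 7 3
f 7 1 8
f 7 8 3
f 8 1 9
f 8 9 3
f 9 1 10
f 9 10 3
f 10 1 11
f 10 11 3
f 11 1 12
f 11 12 3
f 12 1 13
f 12 13 3
f 13 1 14
f 13 14 3
f 14 1 15
f 14 15 3
f 15 1 16
f 15 16 3
f 16 1 17
f 16 17 3
f 17 1 18
f 17 18 3
f 18 1 2
f 18 2 3
f 20 19 23
f 20 23 21
f 21 23 24
f 21 24 22
f 23 19 25
f 23 25 24
f 24 25 26
f 24 26 22
f 25 19 27
f 25 27 26
f 26 27 28
f 26 28 22
f 27 19 29
f 27 29 28
f 28 29 30
f 28 30 22
f 29 19 31
f 29 31 30
f 30 31 32
f 30 32 22
f 31 19 33
f 31 33 32
f 32 33 34
f 32 34 22
f 33 19 35
f 33 35 34
f 34 35 36
f 34 36 22
f 35 19 37
f 35 37 36
f 36 37 38
f 36 38 22
f 37 19 39
f 37 39 38
f 38 39 40
f 38 40 22
f 39 19 41
f 39 41 40
f 40 41 42
f 40 42 22
f 41 19 43
f 41 43 42
f 42 43 44
f 42 44 22
f 43 19 45
f 43 45 44
f 44 45 46
f 44 46 22
f 45 19 47
f 45 47 46
f 46 47 48
f 46 48 22
f 47 19 20
f 47 20 48
f 48 20 21
f 48 21 22
f 50 49 52
f 50 52 51
f 52 49 53
f 52 53 51
f 53 49 54
f 53 54 51
f 54 49 55
f 54 55 51
f 55 49 56
f 55 56 51
f 56 49 57
f 56 57 51
f 57 49 58
f 57 58 51
f 58 49 59
f 58 59 51
f 59 49 60
f 59 60 51
f 60 49 50
f 60 50 51

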